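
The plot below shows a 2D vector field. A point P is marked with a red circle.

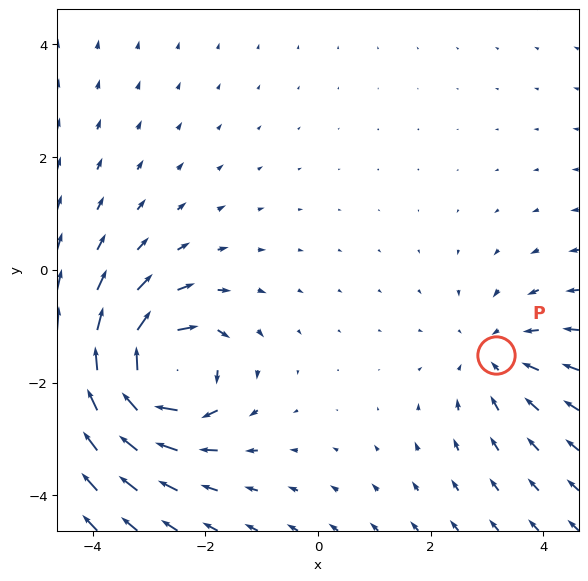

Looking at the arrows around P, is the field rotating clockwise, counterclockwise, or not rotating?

not rotating

Near P at (3.2, -1.5) the arrows show no circulation. The curl there is ≈0.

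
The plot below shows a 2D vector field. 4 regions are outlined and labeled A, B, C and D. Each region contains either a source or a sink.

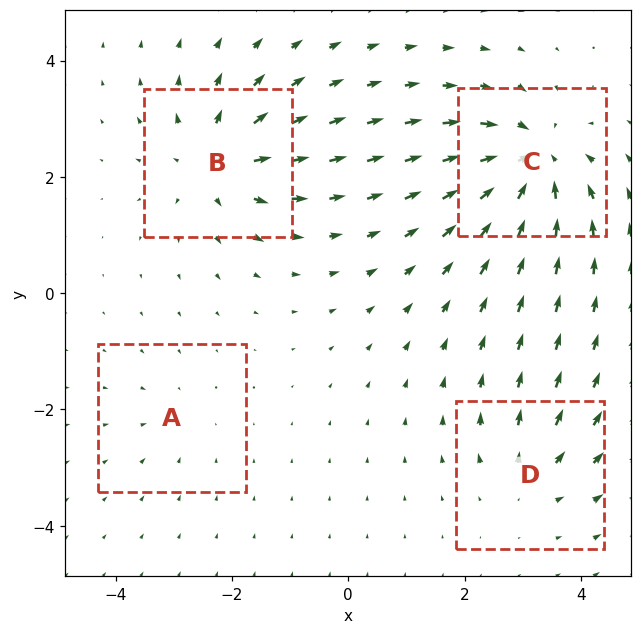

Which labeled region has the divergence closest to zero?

A

Divergence at each region's feature centre — A: about -2, B: about +6, C: about -7, D: about +4. Region A is closest to zero.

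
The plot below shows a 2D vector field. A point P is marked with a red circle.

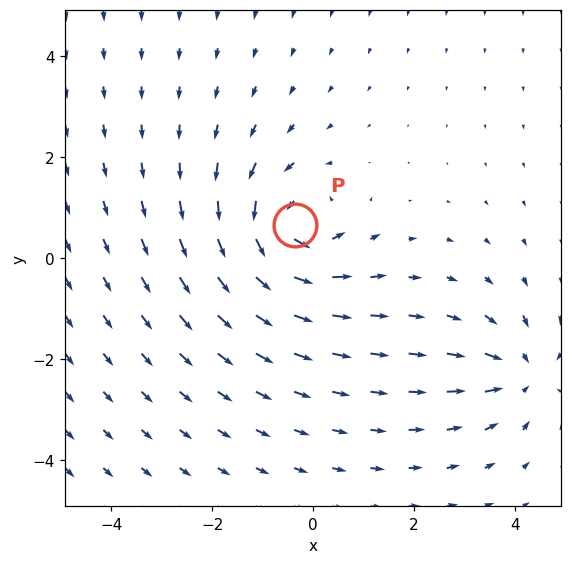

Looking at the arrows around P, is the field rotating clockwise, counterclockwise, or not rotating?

counterclockwise

Near P at (-0.4, 0.6) the arrows circulate counterclockwise. The curl (z-component) there is about +4; positive curl means counterclockwise rotation.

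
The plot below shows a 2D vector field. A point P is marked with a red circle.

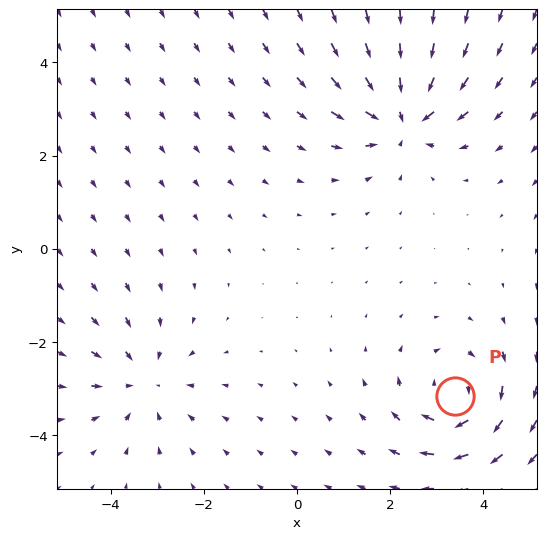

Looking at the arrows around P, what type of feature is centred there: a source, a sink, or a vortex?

At P (3.4, -3.2) the arrows circulate clockwise. Divergence ≈0, curl about -3 — near-zero divergence with nonzero curl is a vortex.

vortex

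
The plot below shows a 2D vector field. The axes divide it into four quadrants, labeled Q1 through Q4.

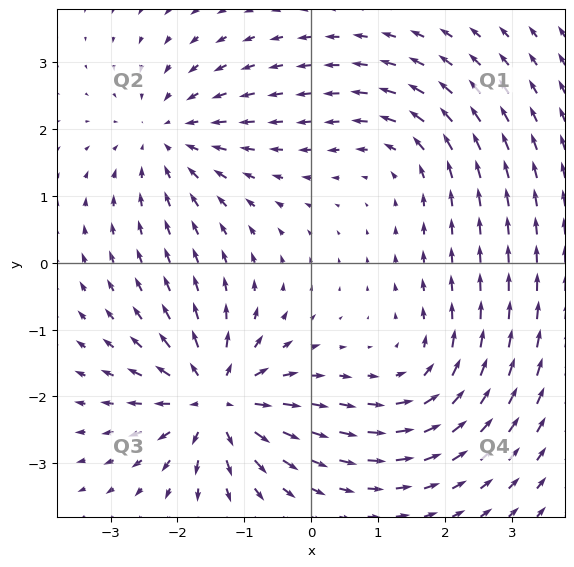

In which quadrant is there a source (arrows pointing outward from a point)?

Q3

The source sits at approximately (-1.4, -2.1), which lies in quadrant Q3. The divergence there is about +6, positive as expected for a source.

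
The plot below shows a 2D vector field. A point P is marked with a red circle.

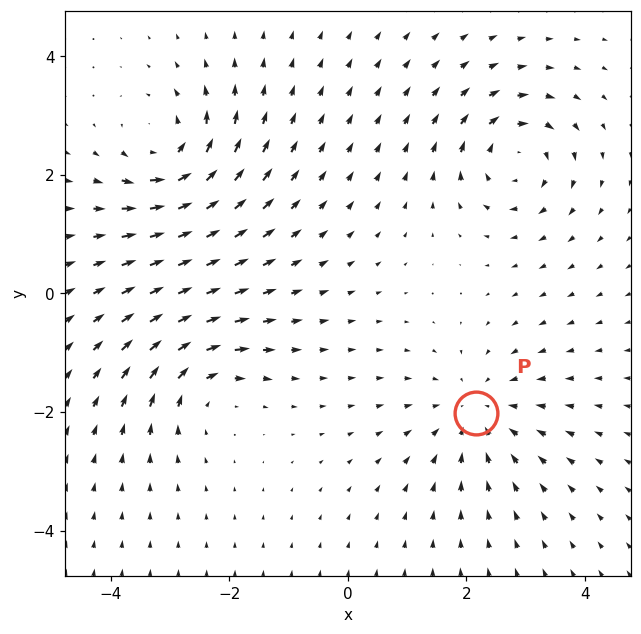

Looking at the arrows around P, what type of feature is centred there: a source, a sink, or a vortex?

sink

At P (2.2, -2.0) the arrows converge inward. Divergence about -3, curl ≈0 — negative divergence with near-zero curl is a sink.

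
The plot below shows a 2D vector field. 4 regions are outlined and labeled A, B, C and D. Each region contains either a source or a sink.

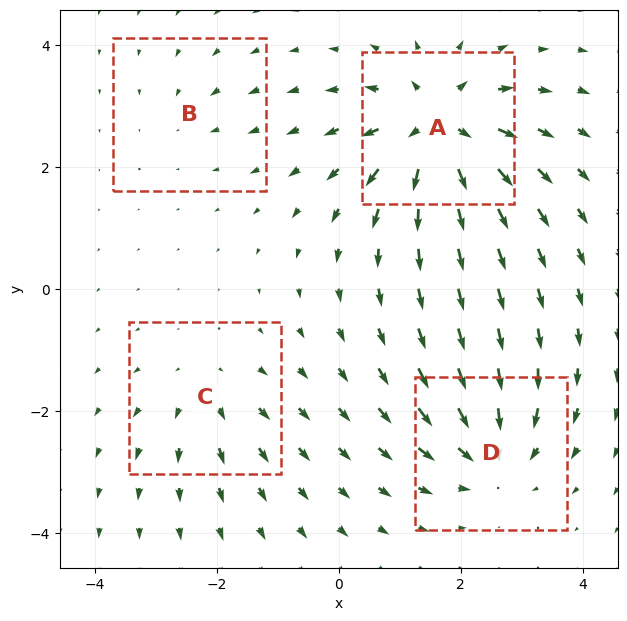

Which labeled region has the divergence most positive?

A

Divergence at each region's feature centre — A: about +8, B: about -2, C: about +3, D: about -6. Region A is most positive.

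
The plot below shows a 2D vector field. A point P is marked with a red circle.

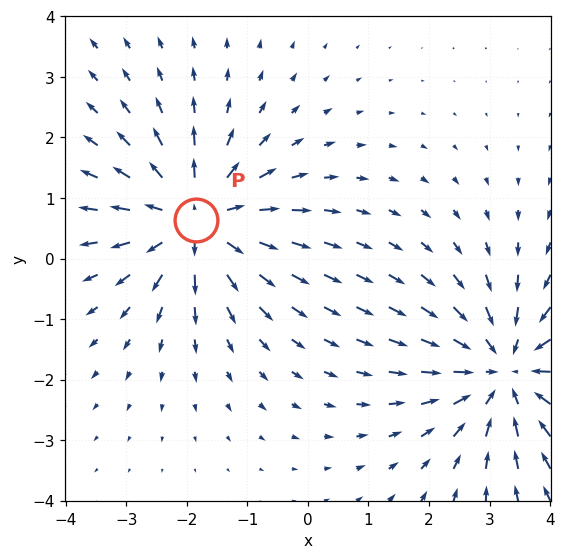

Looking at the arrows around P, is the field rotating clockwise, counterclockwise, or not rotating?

Near P at (-1.8, 0.6) the arrows show no circulation. The curl there is ≈0.

not rotating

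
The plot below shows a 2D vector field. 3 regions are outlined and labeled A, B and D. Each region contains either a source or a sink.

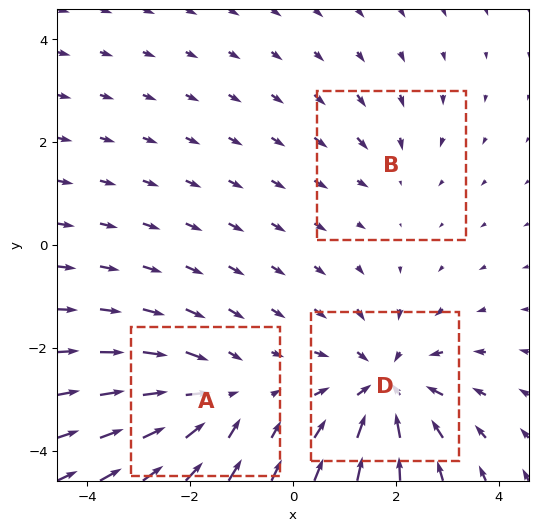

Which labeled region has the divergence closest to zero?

B

Divergence at each region's feature centre — A: about -3, B: about -2, D: about -4. Region B is closest to zero.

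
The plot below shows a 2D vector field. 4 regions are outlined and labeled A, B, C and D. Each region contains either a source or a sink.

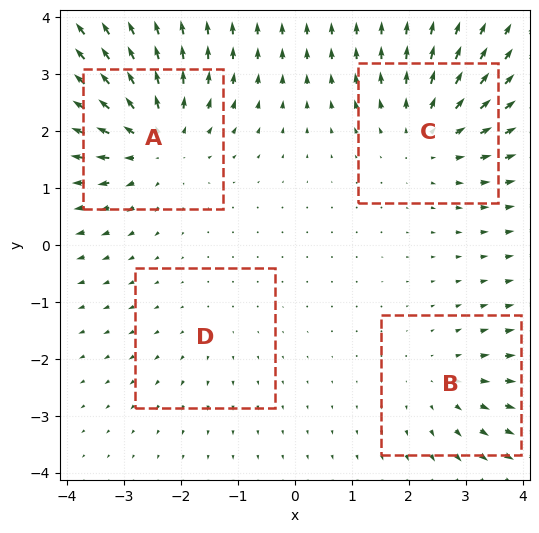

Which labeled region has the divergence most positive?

A

Divergence at each region's feature centre — A: about +6, B: about +3, C: about +4, D: about +2. Region A is most positive.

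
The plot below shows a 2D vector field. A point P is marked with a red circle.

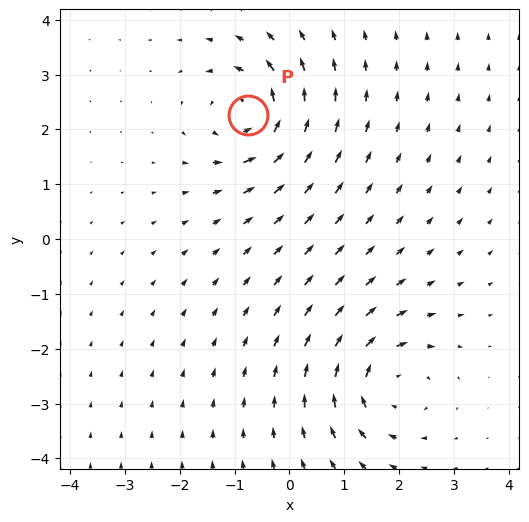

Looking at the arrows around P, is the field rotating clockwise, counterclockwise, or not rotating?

counterclockwise

Near P at (-0.8, 2.3) the arrows circulate counterclockwise. The curl (z-component) there is about +7; positive curl means counterclockwise rotation.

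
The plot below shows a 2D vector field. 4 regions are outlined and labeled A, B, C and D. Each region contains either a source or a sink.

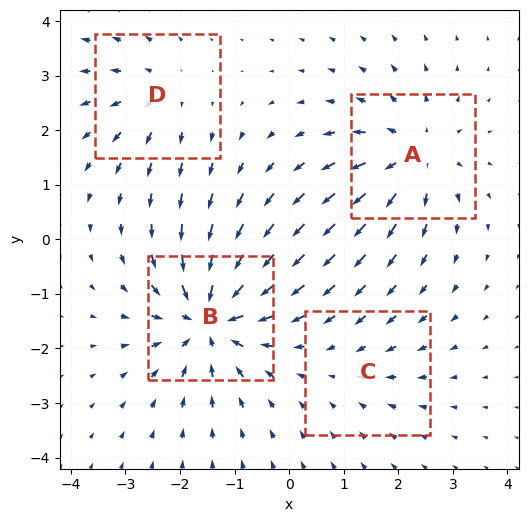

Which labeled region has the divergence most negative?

Divergence at each region's feature centre — A: about +5, B: about -8, C: about -2, D: about +4. Region B is most negative.

B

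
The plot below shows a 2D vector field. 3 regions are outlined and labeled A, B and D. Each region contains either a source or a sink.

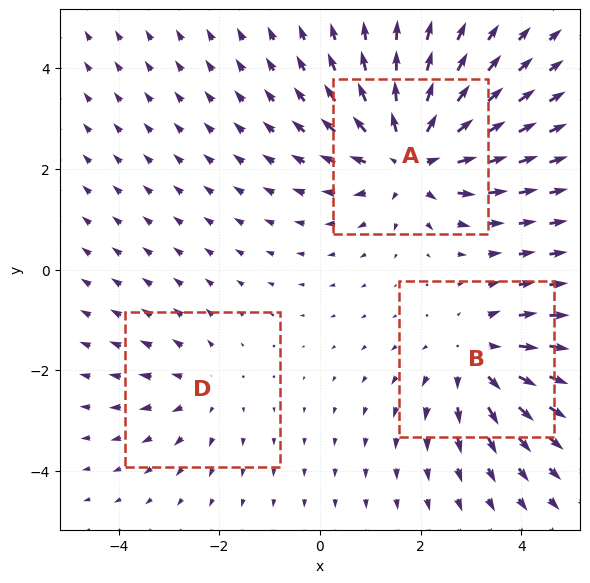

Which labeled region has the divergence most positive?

A

Divergence at each region's feature centre — A: about +5, B: about +3, D: about +2. Region A is most positive.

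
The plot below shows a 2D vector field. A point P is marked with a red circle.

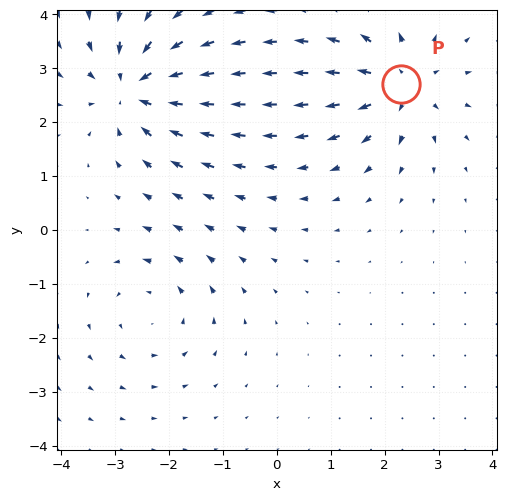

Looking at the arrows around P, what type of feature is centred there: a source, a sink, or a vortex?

At P (2.3, 2.7) the arrows spread outward. Divergence about +5, curl ≈0 — positive divergence with near-zero curl is a source.

source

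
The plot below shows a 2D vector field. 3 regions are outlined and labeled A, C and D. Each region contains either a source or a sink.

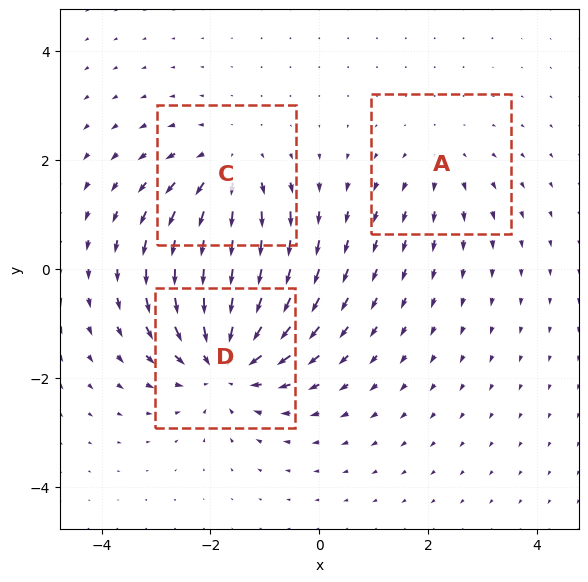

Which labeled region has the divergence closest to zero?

Divergence at each region's feature centre — A: about +2, C: about +3, D: about -4. Region A is closest to zero.

A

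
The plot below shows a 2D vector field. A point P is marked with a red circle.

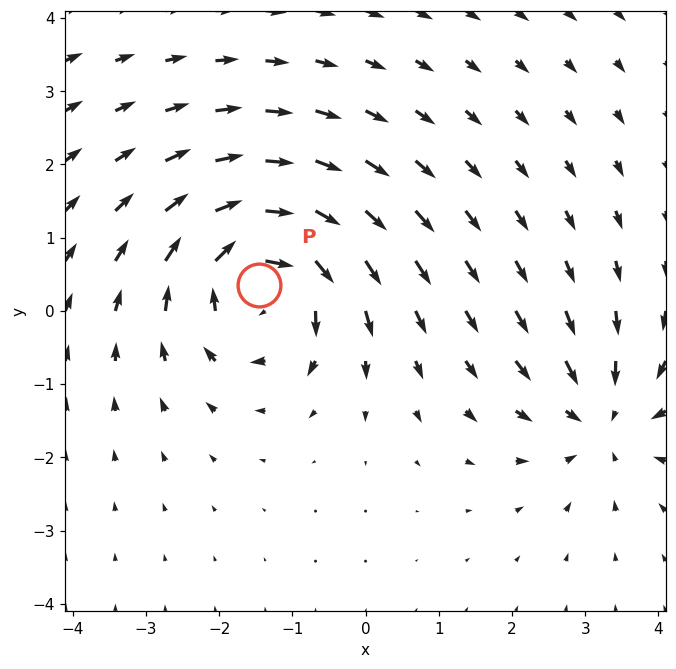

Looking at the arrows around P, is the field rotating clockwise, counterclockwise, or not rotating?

clockwise

Near P at (-1.5, 0.4) the arrows circulate clockwise. The curl (z-component) there is about -5; negative curl means clockwise rotation.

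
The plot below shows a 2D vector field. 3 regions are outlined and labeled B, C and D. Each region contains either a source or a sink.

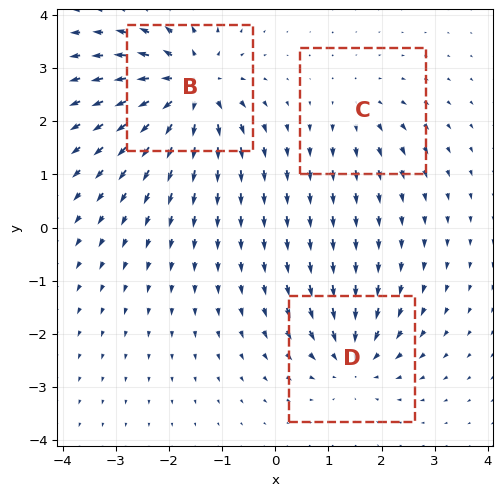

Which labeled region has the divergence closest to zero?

C

Divergence at each region's feature centre — B: about +6, C: about +2, D: about -4. Region C is closest to zero.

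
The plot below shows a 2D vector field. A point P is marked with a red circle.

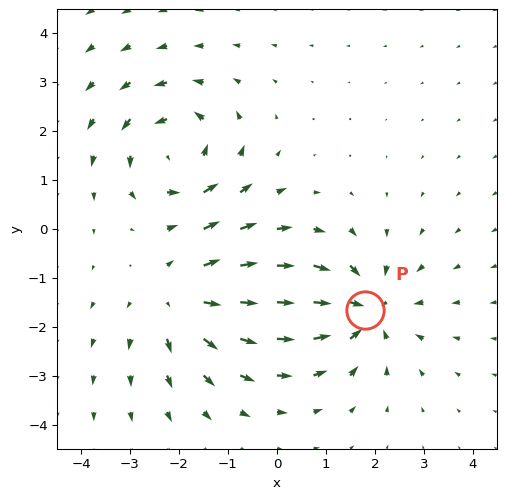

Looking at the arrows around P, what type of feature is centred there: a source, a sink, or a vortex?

sink

At P (1.8, -1.7) the arrows converge inward. Divergence about -4, curl ≈0 — negative divergence with near-zero curl is a sink.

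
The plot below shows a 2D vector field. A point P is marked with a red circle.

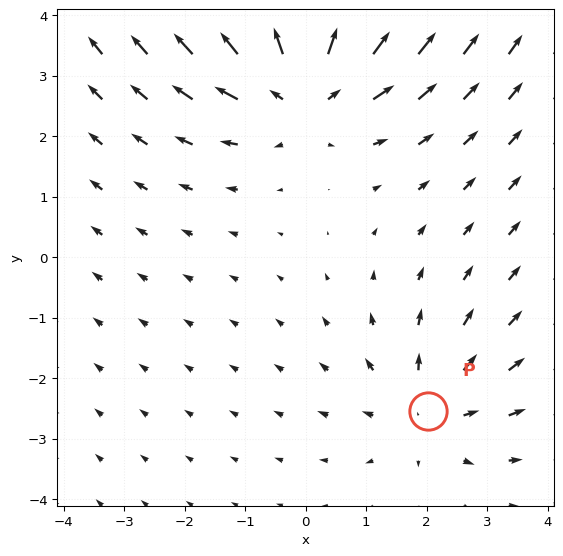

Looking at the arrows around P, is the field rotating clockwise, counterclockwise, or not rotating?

Near P at (2.0, -2.5) the arrows show no circulation. The curl there is ≈0.

not rotating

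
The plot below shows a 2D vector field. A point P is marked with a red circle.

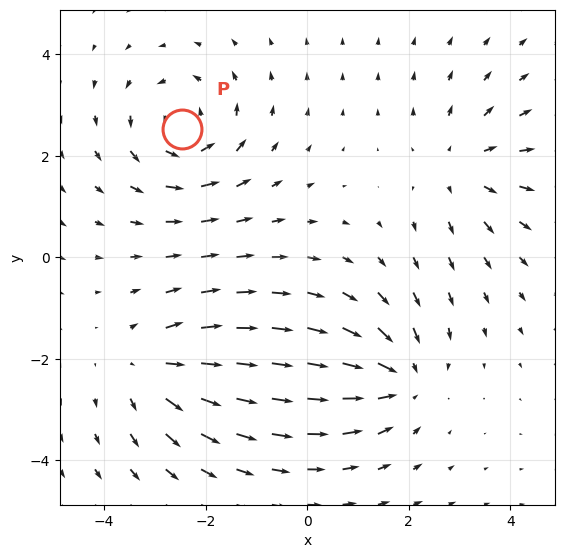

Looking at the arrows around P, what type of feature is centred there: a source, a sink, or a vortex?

At P (-2.5, 2.5) the arrows circulate counterclockwise. Divergence ≈0, curl about +4 — near-zero divergence with nonzero curl is a vortex.

vortex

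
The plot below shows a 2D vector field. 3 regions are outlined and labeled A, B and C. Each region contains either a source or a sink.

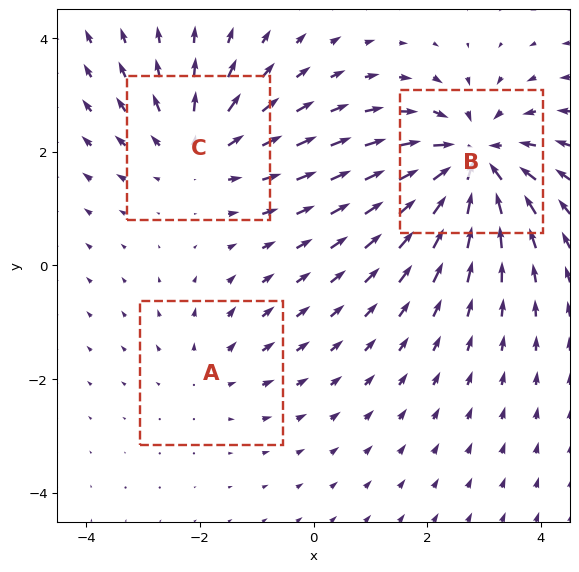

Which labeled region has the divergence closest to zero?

A

Divergence at each region's feature centre — A: about +2, B: about -5, C: about +3. Region A is closest to zero.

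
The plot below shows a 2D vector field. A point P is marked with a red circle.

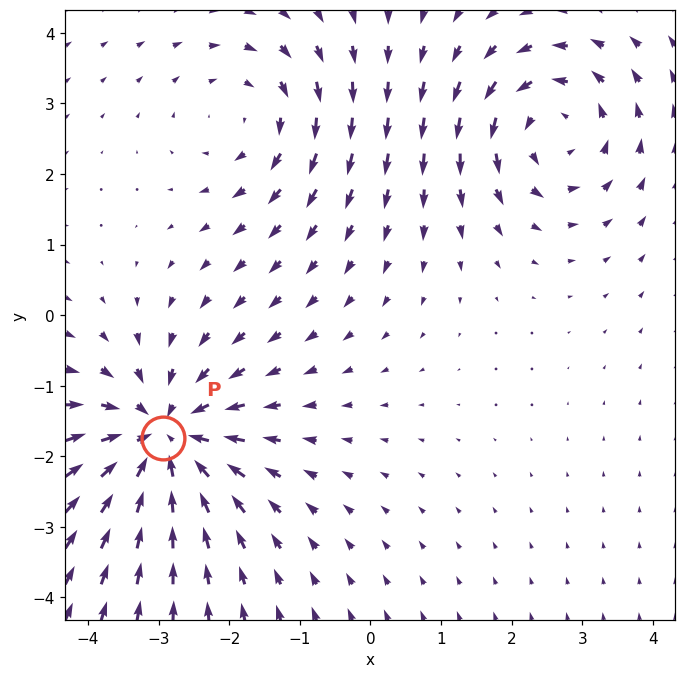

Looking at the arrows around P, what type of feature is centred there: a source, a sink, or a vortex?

sink

At P (-2.9, -1.7) the arrows converge inward. Divergence about -5, curl ≈0 — negative divergence with near-zero curl is a sink.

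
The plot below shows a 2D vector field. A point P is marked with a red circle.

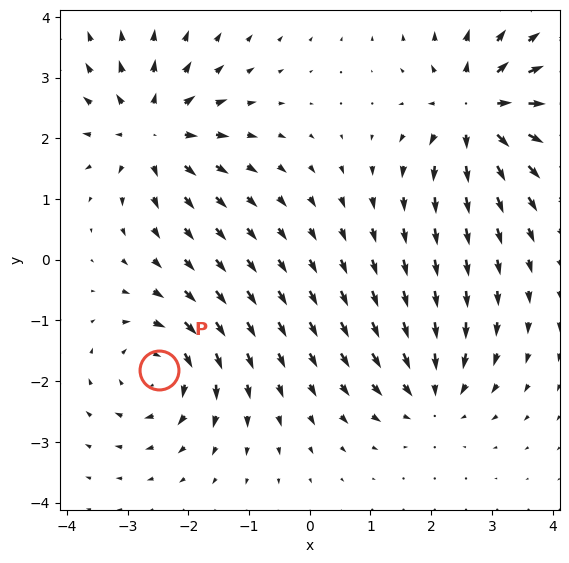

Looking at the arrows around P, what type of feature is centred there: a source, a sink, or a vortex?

At P (-2.5, -1.8) the arrows circulate clockwise. Divergence ≈0, curl about -5 — near-zero divergence with nonzero curl is a vortex.

vortex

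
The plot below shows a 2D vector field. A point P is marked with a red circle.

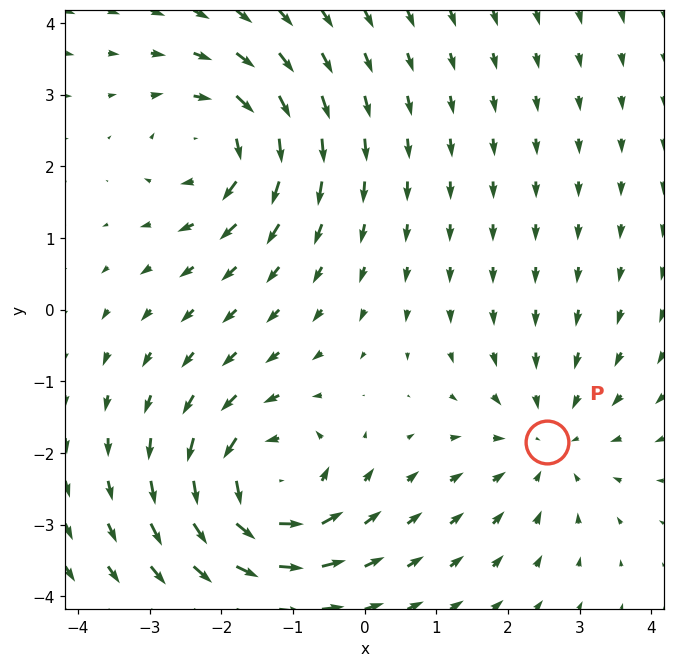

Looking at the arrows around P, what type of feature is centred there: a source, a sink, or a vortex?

At P (2.5, -1.8) the arrows converge inward. Divergence about -3, curl ≈0 — negative divergence with near-zero curl is a sink.

sink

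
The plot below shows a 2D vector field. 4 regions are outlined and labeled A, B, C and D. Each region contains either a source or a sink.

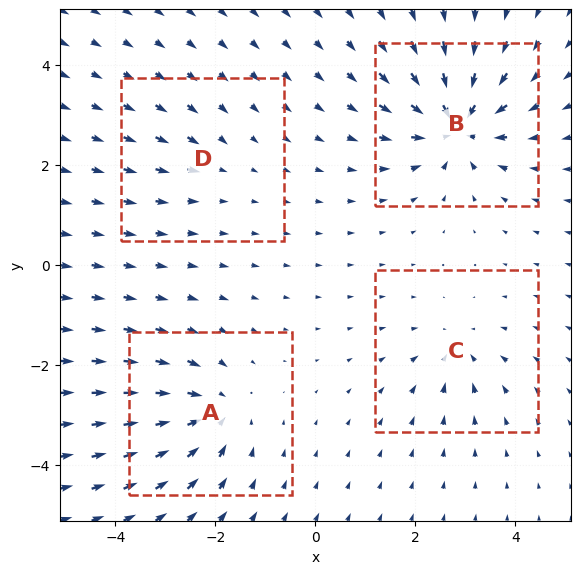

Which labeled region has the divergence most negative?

Divergence at each region's feature centre — A: about -6, B: about -8, C: about -4, D: about -2. Region B is most negative.

B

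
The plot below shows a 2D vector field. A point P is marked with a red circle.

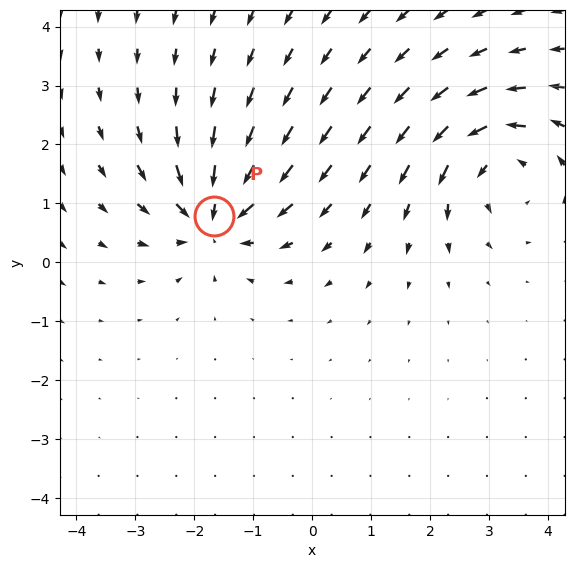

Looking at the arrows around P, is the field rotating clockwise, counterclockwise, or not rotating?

Near P at (-1.7, 0.8) the arrows show no circulation. The curl there is ≈0.

not rotating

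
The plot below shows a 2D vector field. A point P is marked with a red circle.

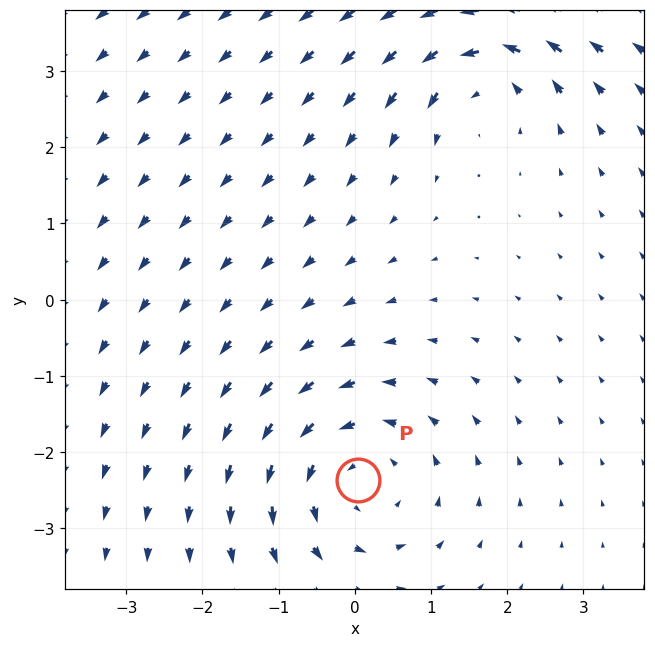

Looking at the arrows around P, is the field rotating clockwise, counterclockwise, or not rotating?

counterclockwise

Near P at (0.0, -2.4) the arrows circulate counterclockwise. The curl (z-component) there is about +3; positive curl means counterclockwise rotation.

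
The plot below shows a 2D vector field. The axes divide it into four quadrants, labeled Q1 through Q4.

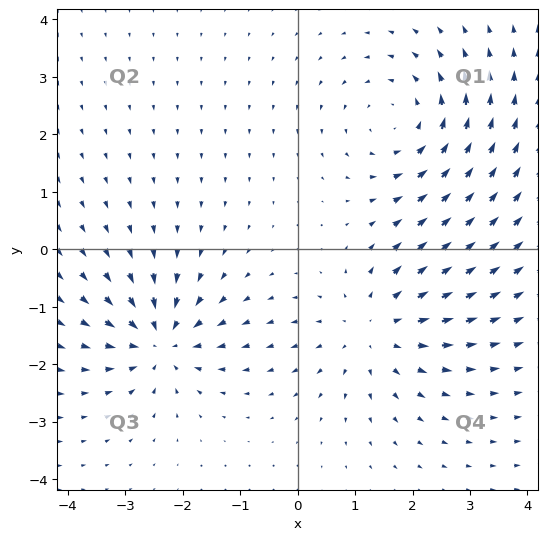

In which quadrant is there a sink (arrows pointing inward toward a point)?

Q3

The sink sits at approximately (-2.4, -1.6), which lies in quadrant Q3. The divergence there is about -5, negative as expected for a sink.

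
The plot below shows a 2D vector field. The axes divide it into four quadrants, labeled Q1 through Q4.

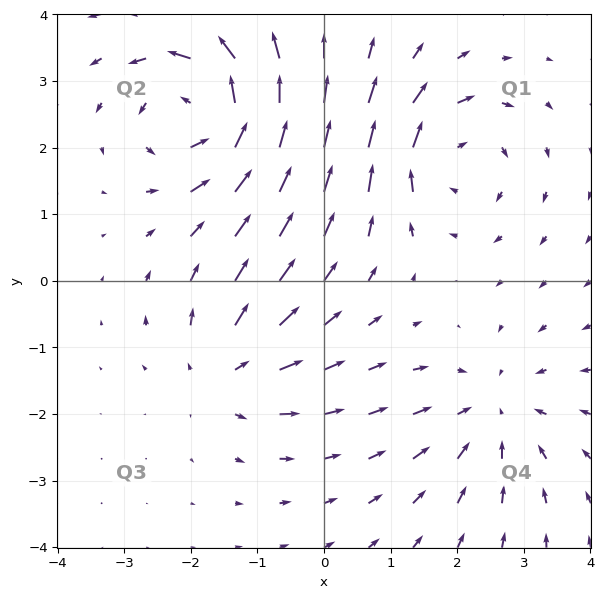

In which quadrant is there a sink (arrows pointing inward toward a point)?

The sink sits at approximately (2.5, -2.0), which lies in quadrant Q4. The divergence there is about -4, negative as expected for a sink.

Q4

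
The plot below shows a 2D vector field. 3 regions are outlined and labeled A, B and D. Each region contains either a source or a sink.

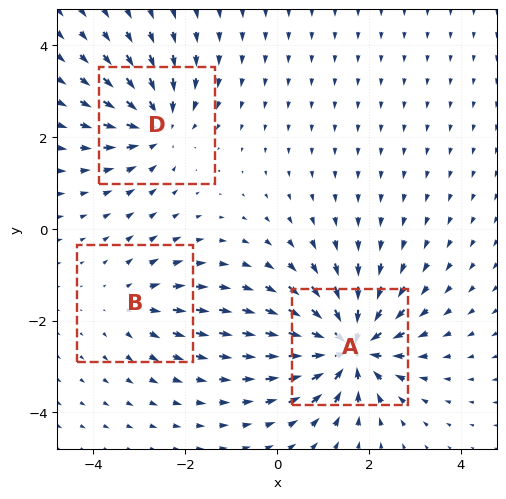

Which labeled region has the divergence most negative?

Divergence at each region's feature centre — A: about -6, B: about +2, D: about -4. Region A is most negative.

A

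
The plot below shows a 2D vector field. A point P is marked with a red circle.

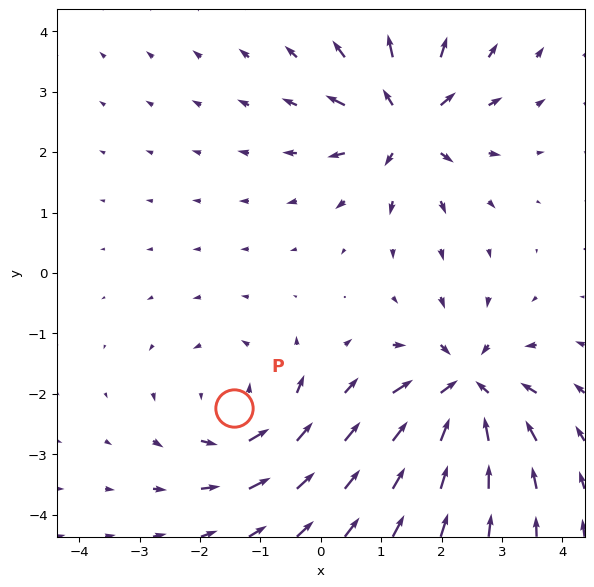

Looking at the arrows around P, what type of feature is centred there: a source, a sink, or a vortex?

vortex

At P (-1.4, -2.2) the arrows circulate counterclockwise. Divergence ≈0, curl about +4 — near-zero divergence with nonzero curl is a vortex.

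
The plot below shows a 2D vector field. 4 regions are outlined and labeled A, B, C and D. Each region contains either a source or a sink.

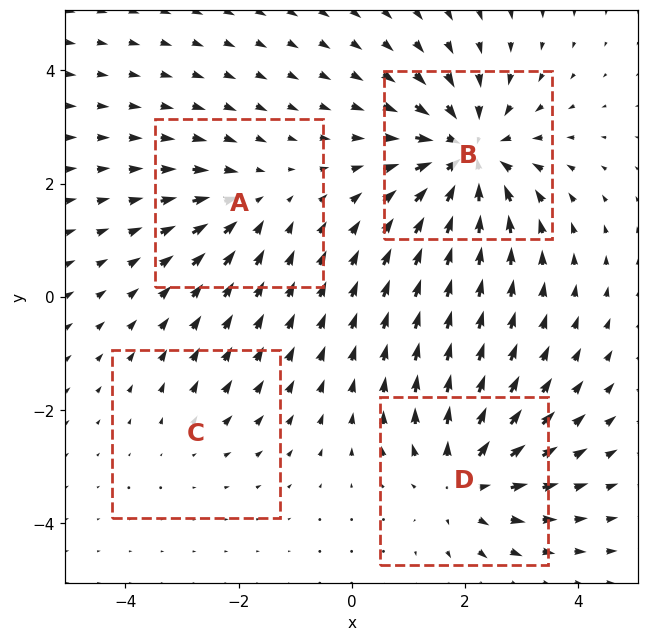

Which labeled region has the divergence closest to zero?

C

Divergence at each region's feature centre — A: about -3, B: about -7, C: about +2, D: about +5. Region C is closest to zero.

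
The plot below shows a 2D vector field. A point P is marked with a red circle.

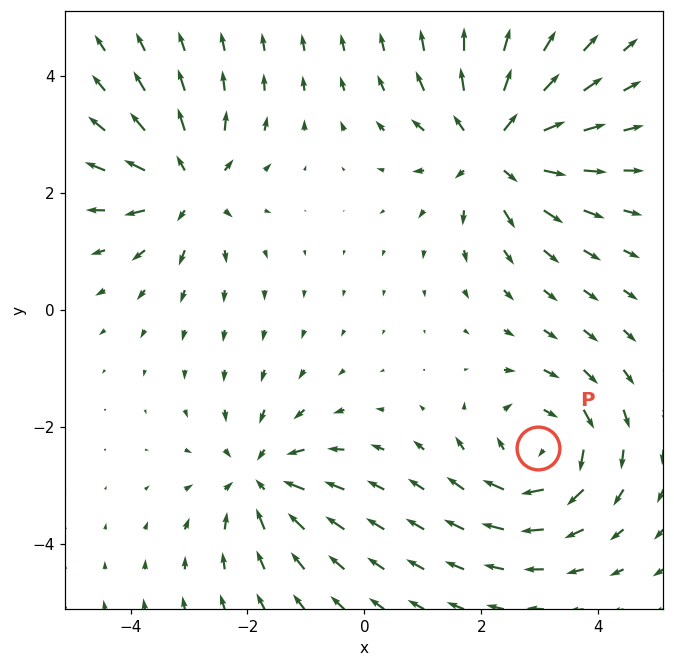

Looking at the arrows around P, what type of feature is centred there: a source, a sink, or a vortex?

vortex

At P (3.0, -2.4) the arrows circulate clockwise. Divergence ≈0, curl about -4 — near-zero divergence with nonzero curl is a vortex.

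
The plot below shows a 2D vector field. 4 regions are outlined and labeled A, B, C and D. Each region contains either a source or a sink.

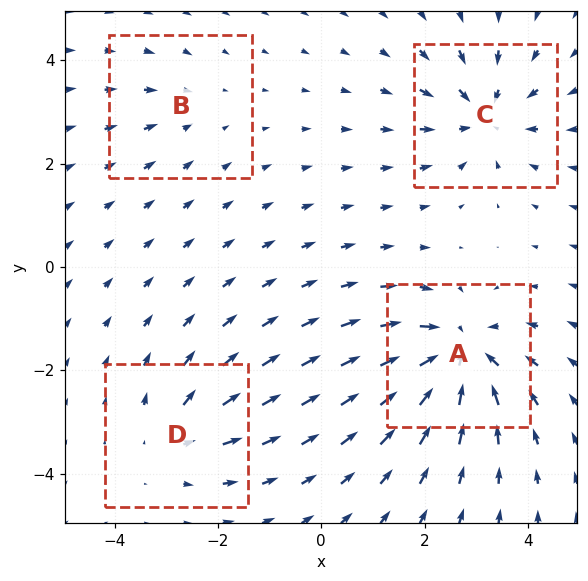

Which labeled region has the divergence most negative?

A

Divergence at each region's feature centre — A: about -7, B: about -2, C: about -5, D: about +4. Region A is most negative.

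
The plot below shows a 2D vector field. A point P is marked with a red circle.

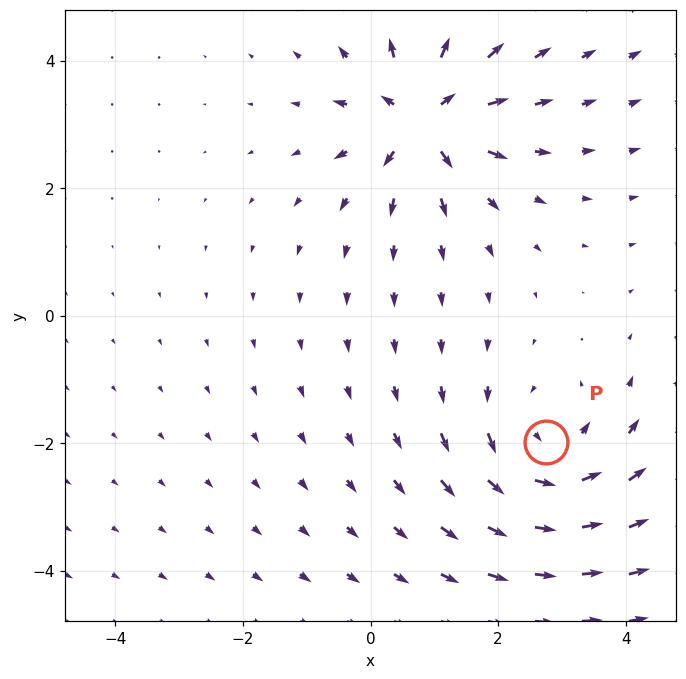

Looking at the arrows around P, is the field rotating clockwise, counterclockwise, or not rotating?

counterclockwise

Near P at (2.7, -2.0) the arrows circulate counterclockwise. The curl (z-component) there is about +4; positive curl means counterclockwise rotation.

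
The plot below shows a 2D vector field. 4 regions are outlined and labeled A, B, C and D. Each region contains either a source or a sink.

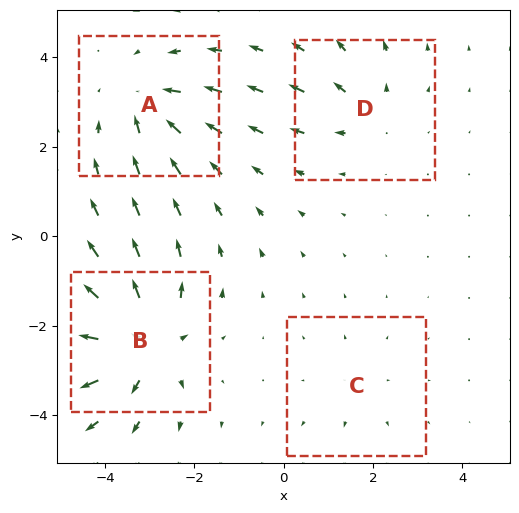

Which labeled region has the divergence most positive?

Divergence at each region's feature centre — A: about -5, B: about +6, C: about +2, D: about +3. Region B is most positive.

B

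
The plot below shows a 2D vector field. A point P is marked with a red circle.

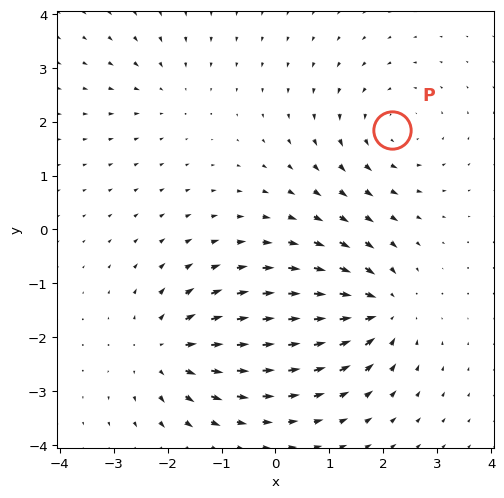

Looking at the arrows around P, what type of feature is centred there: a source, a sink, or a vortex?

vortex

At P (2.2, 1.8) the arrows circulate counterclockwise. Divergence ≈0, curl about +4 — near-zero divergence with nonzero curl is a vortex.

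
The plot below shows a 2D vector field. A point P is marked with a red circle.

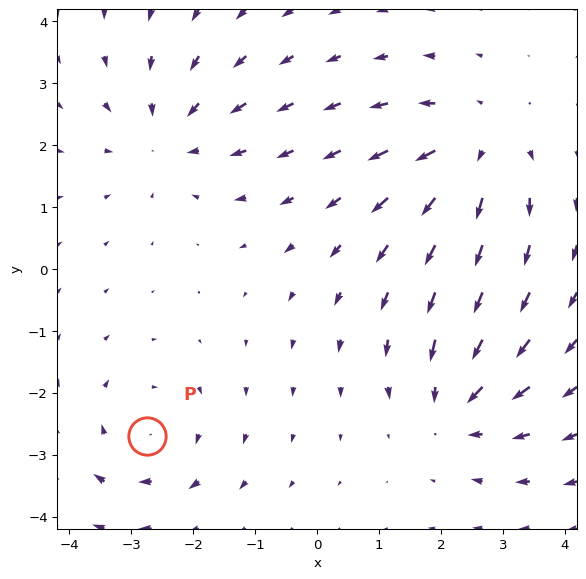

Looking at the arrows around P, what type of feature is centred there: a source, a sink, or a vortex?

At P (-2.7, -2.7) the arrows circulate clockwise. Divergence ≈0, curl about -3 — near-zero divergence with nonzero curl is a vortex.

vortex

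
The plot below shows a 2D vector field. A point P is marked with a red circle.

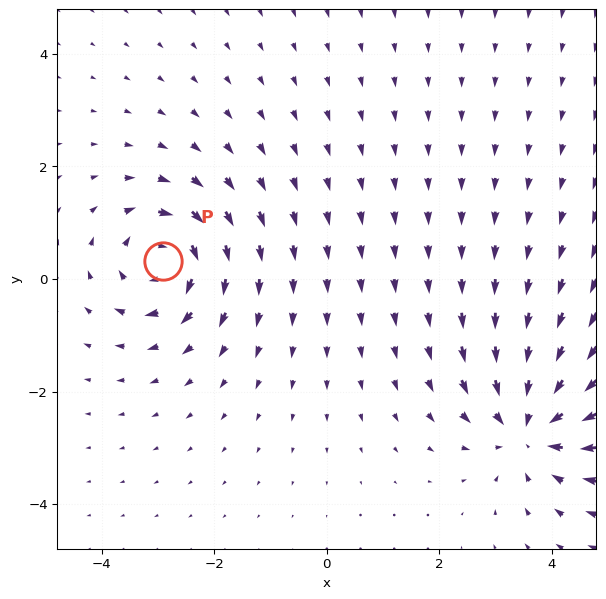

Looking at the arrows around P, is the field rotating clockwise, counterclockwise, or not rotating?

Near P at (-2.9, 0.3) the arrows circulate clockwise. The curl (z-component) there is about -6; negative curl means clockwise rotation.

clockwise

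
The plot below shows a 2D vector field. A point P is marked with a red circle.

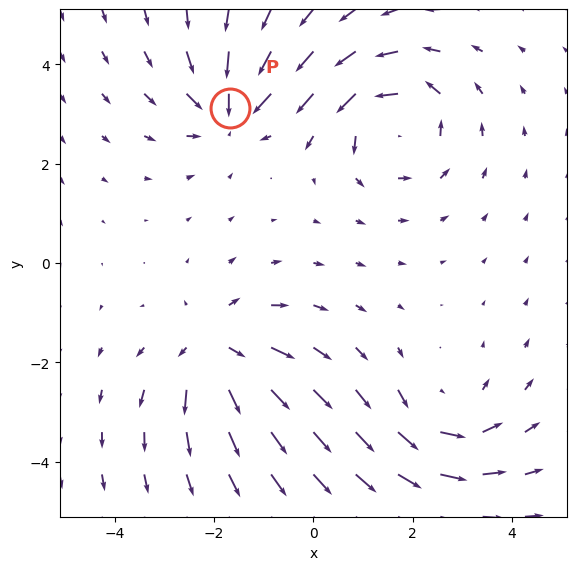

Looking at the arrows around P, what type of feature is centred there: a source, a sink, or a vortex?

sink

At P (-1.7, 3.1) the arrows converge inward. Divergence about -5, curl ≈0 — negative divergence with near-zero curl is a sink.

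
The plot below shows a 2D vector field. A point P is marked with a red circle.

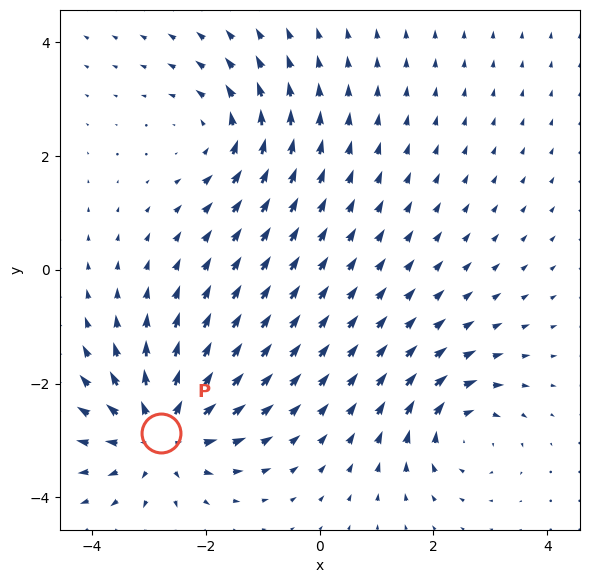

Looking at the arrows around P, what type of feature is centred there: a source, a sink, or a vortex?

At P (-2.8, -2.9) the arrows spread outward. Divergence about +5, curl ≈0 — positive divergence with near-zero curl is a source.

source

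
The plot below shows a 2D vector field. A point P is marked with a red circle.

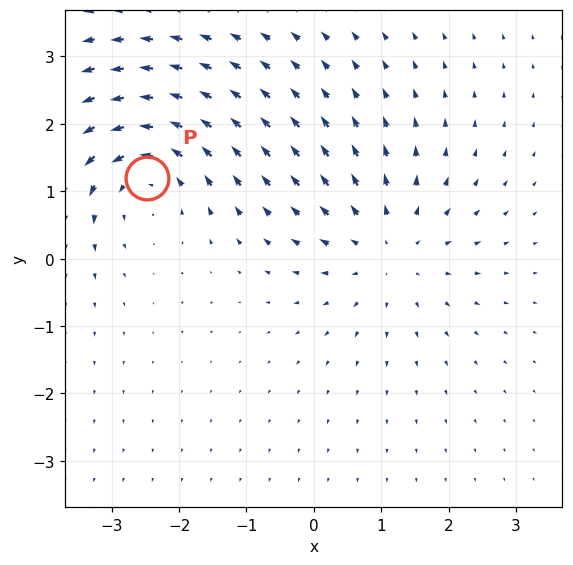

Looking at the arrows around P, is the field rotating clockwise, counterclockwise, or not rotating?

Near P at (-2.5, 1.2) the arrows circulate counterclockwise. The curl (z-component) there is about +5; positive curl means counterclockwise rotation.

counterclockwise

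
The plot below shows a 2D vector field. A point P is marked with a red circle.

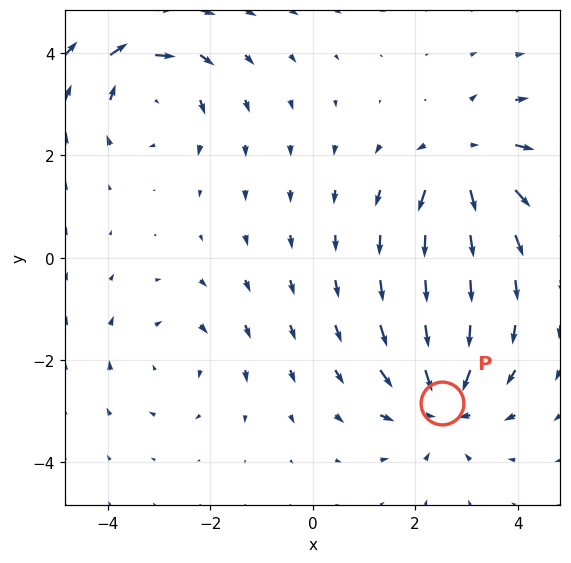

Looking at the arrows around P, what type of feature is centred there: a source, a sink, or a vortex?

sink

At P (2.5, -2.8) the arrows converge inward. Divergence about -4, curl ≈0 — negative divergence with near-zero curl is a sink.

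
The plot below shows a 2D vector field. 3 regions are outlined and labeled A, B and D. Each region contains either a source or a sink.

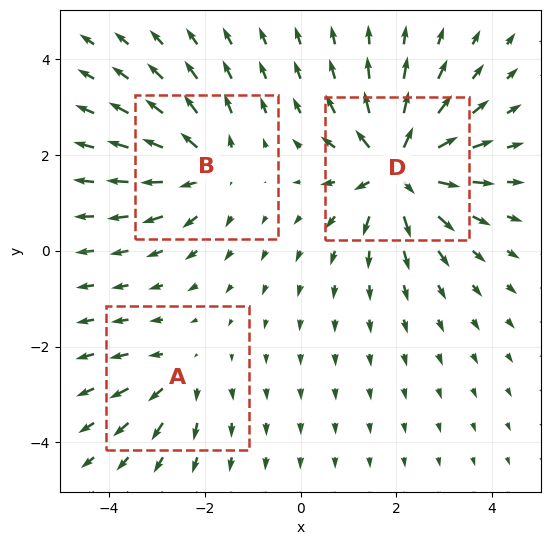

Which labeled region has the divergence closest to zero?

A

Divergence at each region's feature centre — A: about +3, B: about +4, D: about +6. Region A is closest to zero.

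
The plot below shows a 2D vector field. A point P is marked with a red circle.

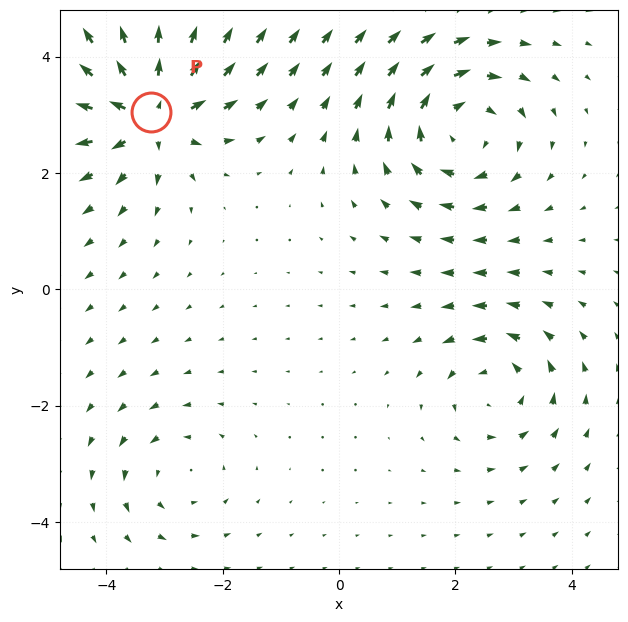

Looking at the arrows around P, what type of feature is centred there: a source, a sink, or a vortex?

At P (-3.2, 3.1) the arrows spread outward. Divergence about +6, curl ≈0 — positive divergence with near-zero curl is a source.

source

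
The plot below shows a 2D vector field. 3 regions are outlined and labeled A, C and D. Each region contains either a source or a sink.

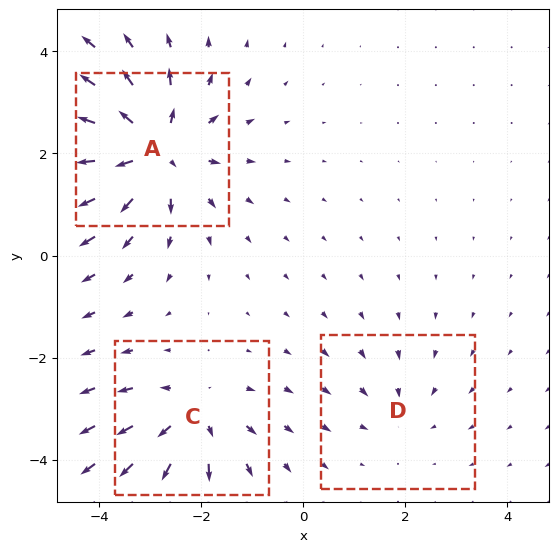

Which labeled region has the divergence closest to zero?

D

Divergence at each region's feature centre — A: about +6, C: about +4, D: about -2. Region D is closest to zero.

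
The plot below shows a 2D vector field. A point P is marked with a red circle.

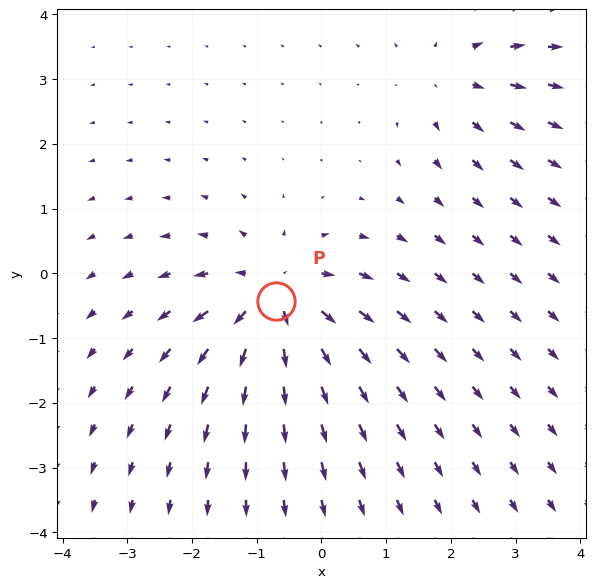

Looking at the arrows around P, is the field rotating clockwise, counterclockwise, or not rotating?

not rotating

Near P at (-0.7, -0.4) the arrows show no circulation. The curl there is ≈0.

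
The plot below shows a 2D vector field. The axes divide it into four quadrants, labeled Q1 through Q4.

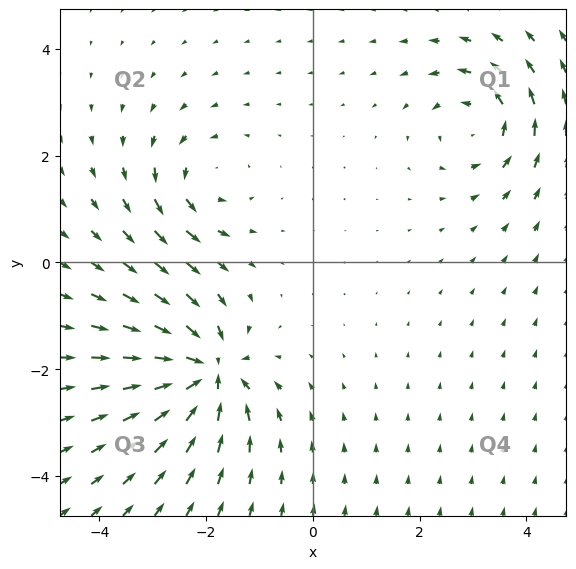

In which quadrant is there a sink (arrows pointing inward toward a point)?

The sink sits at approximately (-2.0, -2.1), which lies in quadrant Q3. The divergence there is about -7, negative as expected for a sink.

Q3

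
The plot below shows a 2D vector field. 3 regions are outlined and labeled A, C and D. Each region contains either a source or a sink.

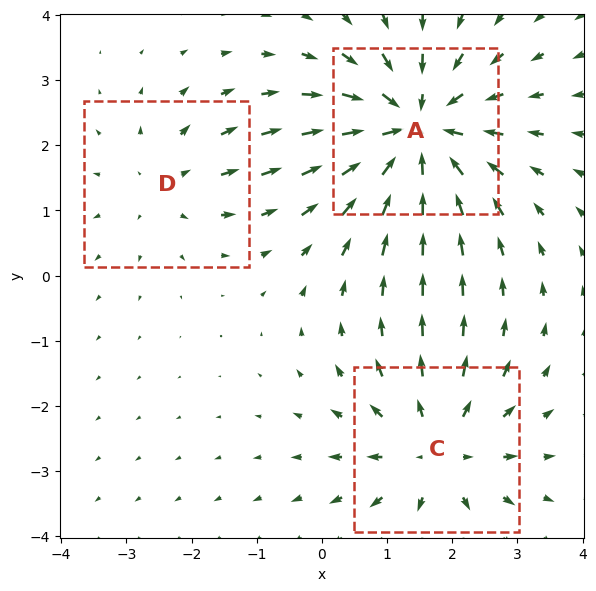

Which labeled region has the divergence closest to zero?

Divergence at each region's feature centre — A: about -4, C: about +3, D: about +2. Region D is closest to zero.

D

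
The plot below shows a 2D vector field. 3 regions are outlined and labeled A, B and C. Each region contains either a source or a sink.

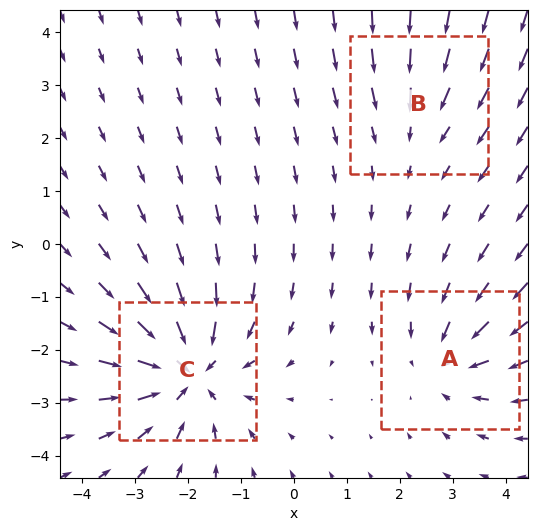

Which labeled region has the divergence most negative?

C

Divergence at each region's feature centre — A: about -3, B: about -2, C: about -5. Region C is most negative.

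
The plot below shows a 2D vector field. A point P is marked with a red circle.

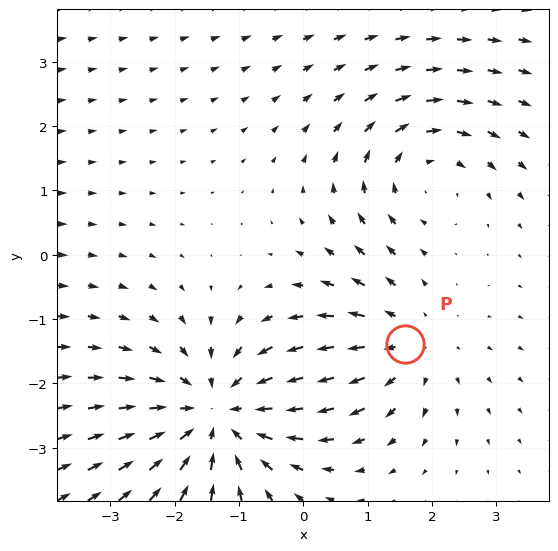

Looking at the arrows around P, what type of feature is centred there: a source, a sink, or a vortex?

At P (1.6, -1.4) the arrows spread outward. Divergence about +3, curl ≈0 — positive divergence with near-zero curl is a source.

source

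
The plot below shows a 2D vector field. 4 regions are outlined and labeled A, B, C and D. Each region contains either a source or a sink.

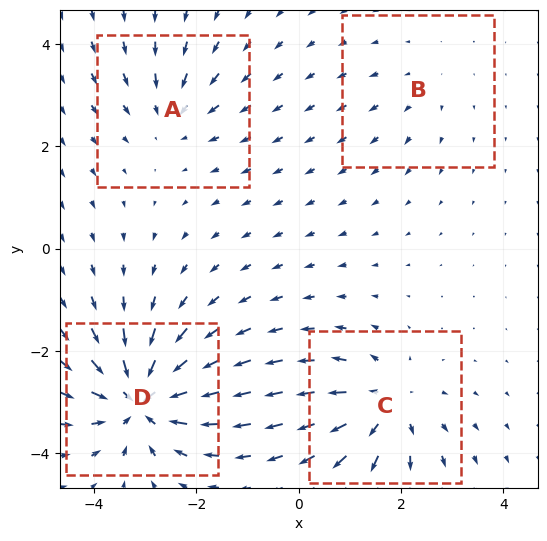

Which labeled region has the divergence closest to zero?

Divergence at each region's feature centre — A: about -4, B: about +2, C: about +6, D: about -8. Region B is closest to zero.

B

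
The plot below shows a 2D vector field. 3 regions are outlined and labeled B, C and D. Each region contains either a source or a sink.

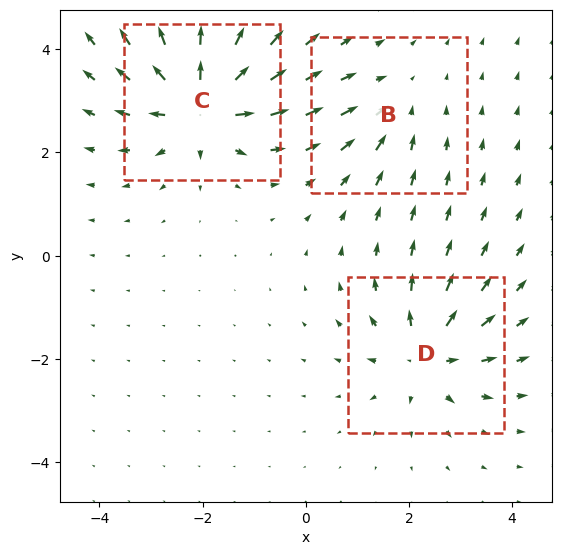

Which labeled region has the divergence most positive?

Divergence at each region's feature centre — B: about -2, C: about +6, D: about +4. Region C is most positive.

C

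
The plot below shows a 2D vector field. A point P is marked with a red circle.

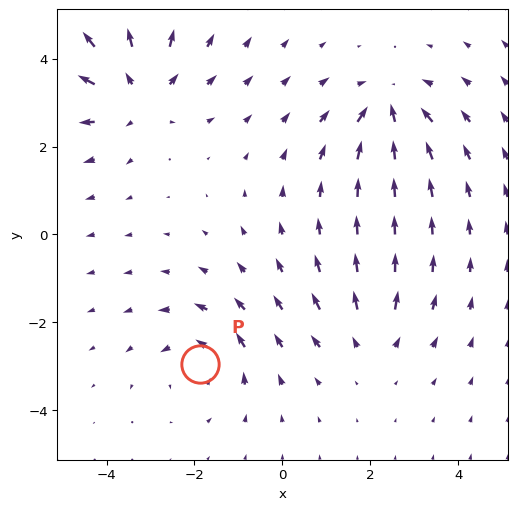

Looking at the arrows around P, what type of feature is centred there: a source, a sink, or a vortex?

At P (-1.9, -2.9) the arrows circulate counterclockwise. Divergence ≈0, curl about +4 — near-zero divergence with nonzero curl is a vortex.

vortex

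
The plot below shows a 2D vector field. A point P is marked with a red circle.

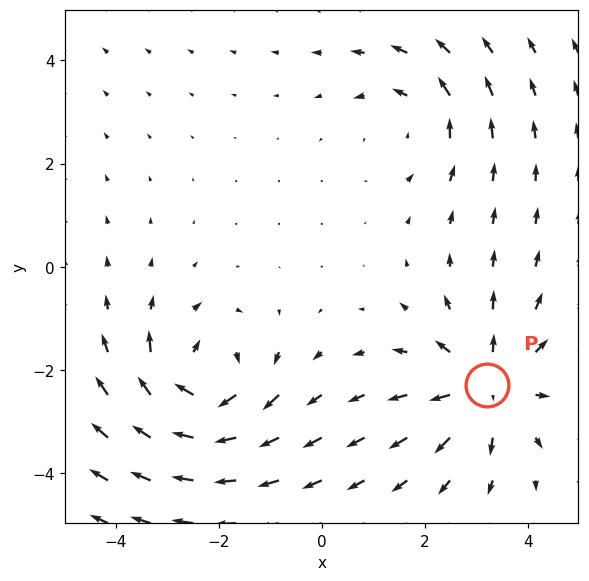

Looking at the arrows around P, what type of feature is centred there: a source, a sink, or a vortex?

source

At P (3.2, -2.3) the arrows spread outward. Divergence about +5, curl ≈0 — positive divergence with near-zero curl is a source.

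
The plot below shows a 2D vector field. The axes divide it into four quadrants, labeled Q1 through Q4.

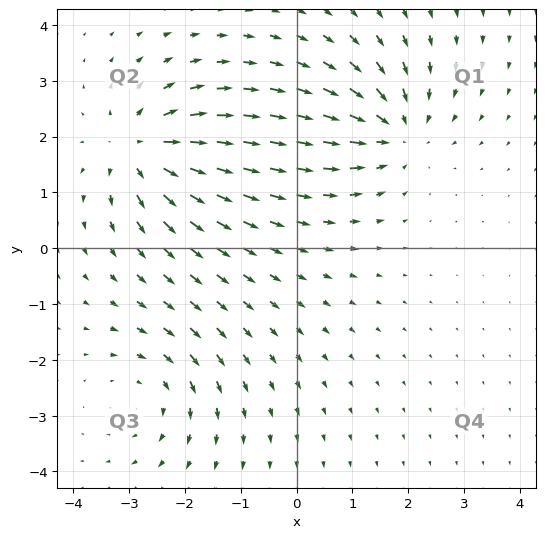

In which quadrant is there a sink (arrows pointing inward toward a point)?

Q1

The sink sits at approximately (1.8, 2.1), which lies in quadrant Q1. The divergence there is about -4, negative as expected for a sink.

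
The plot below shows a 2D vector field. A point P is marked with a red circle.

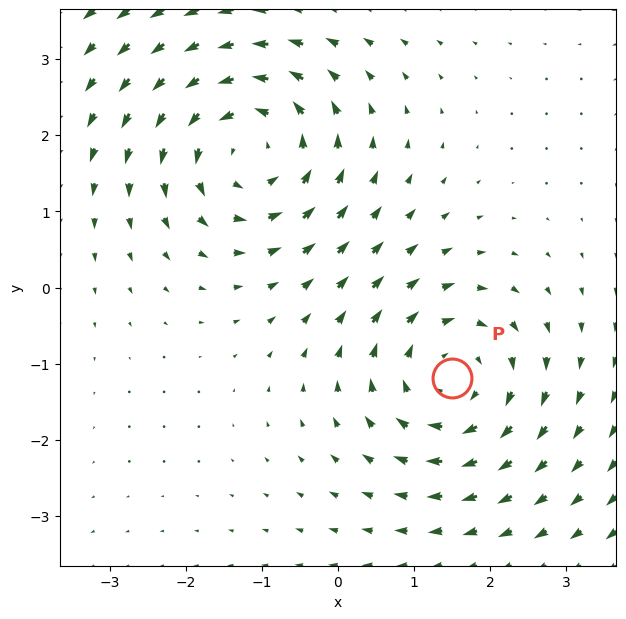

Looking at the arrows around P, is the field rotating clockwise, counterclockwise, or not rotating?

clockwise

Near P at (1.5, -1.2) the arrows circulate clockwise. The curl (z-component) there is about -4; negative curl means clockwise rotation.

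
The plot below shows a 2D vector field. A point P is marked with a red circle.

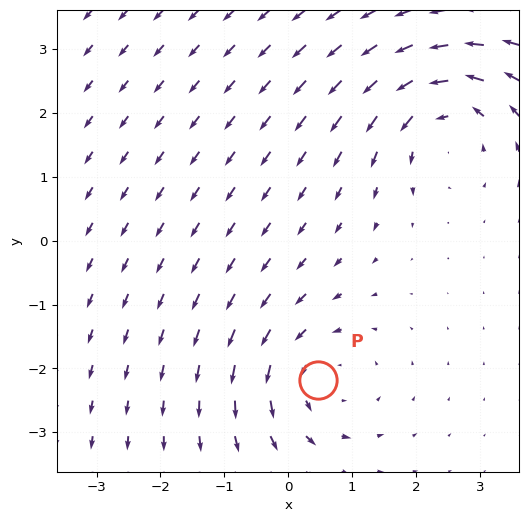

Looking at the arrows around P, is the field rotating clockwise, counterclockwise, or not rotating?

counterclockwise

Near P at (0.5, -2.2) the arrows circulate counterclockwise. The curl (z-component) there is about +4; positive curl means counterclockwise rotation.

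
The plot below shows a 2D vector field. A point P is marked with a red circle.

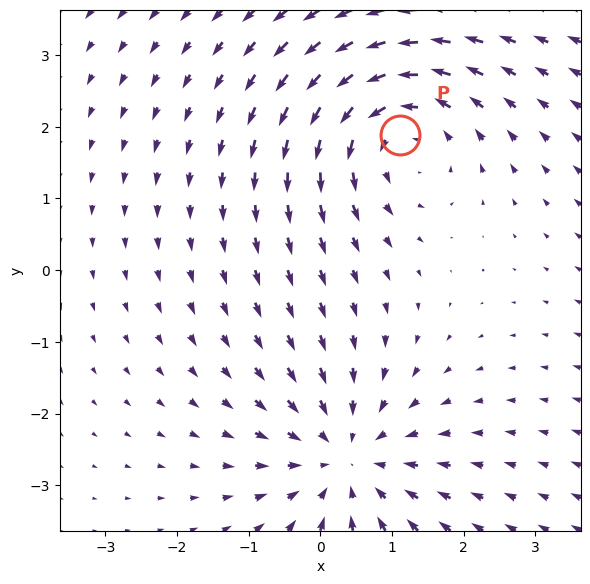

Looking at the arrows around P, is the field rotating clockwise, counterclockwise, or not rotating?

Near P at (1.1, 1.9) the arrows circulate counterclockwise. The curl (z-component) there is about +4; positive curl means counterclockwise rotation.

counterclockwise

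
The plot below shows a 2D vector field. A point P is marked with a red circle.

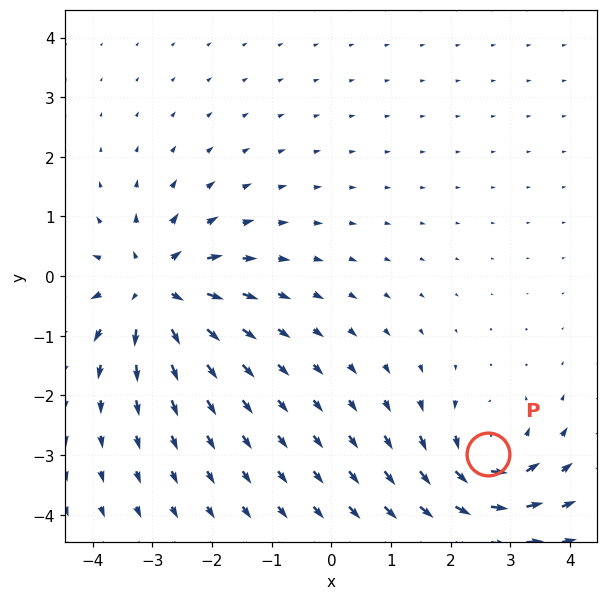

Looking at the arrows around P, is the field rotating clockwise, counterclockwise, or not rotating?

Near P at (2.6, -3.0) the arrows circulate counterclockwise. The curl (z-component) there is about +5; positive curl means counterclockwise rotation.

counterclockwise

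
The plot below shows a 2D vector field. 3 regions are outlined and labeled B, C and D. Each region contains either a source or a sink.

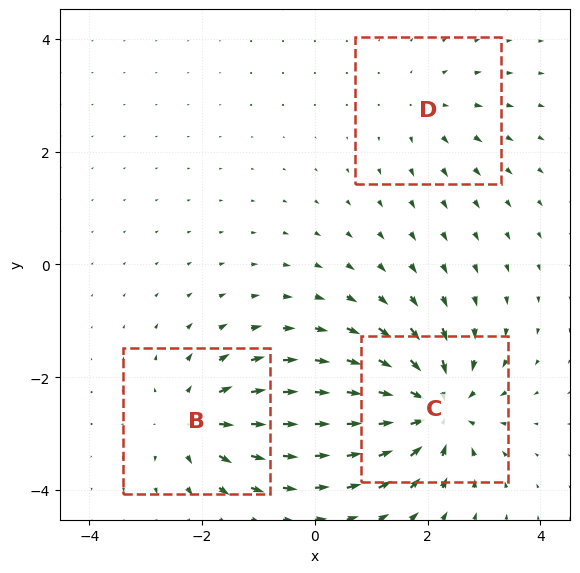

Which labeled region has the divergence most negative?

Divergence at each region's feature centre — B: about +4, C: about -6, D: about +2. Region C is most negative.

C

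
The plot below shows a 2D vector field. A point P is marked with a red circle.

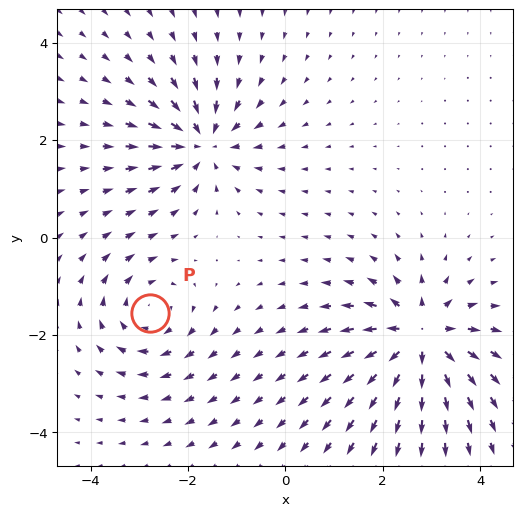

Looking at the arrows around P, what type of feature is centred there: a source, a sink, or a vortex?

At P (-2.8, -1.6) the arrows circulate clockwise. Divergence ≈0, curl about -4 — near-zero divergence with nonzero curl is a vortex.

vortex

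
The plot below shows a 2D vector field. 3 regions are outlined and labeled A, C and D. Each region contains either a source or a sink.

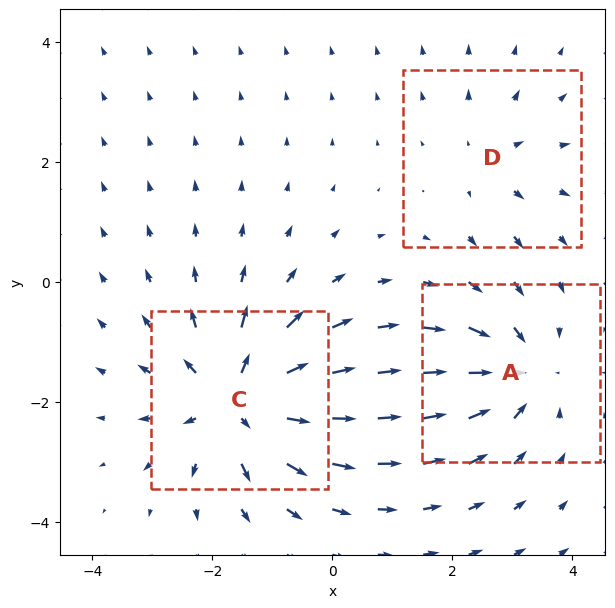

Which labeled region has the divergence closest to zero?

D

Divergence at each region's feature centre — A: about -4, C: about +5, D: about +2. Region D is closest to zero.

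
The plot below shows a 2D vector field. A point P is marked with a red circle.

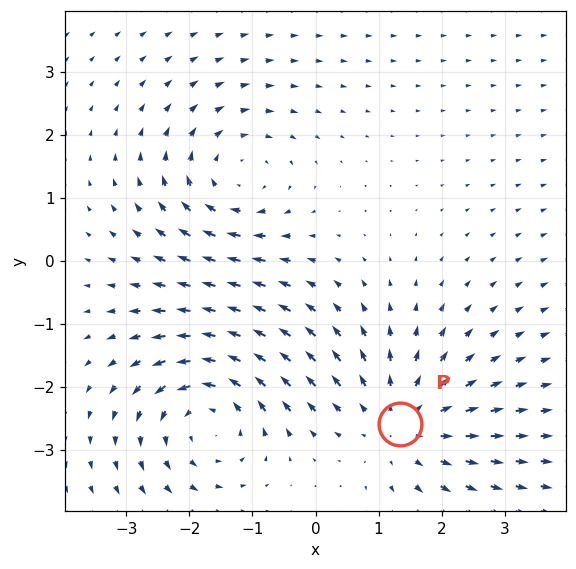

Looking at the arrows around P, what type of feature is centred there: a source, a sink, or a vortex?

source

At P (1.3, -2.6) the arrows spread outward. Divergence about +4, curl ≈0 — positive divergence with near-zero curl is a source.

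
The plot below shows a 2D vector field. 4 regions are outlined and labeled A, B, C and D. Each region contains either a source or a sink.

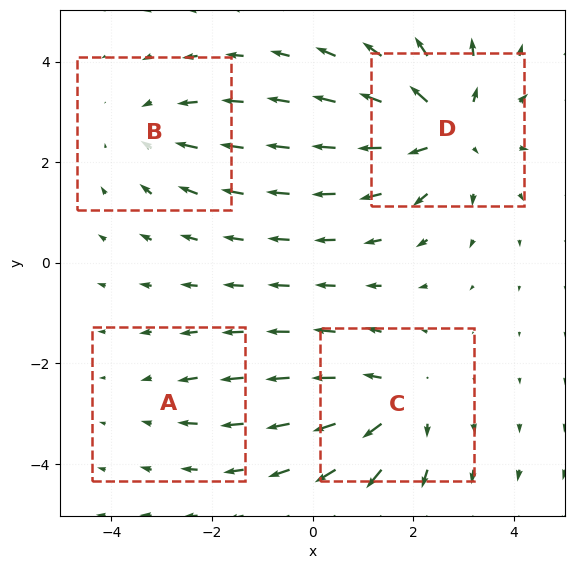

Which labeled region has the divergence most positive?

Divergence at each region's feature centre — A: about -2, B: about -3, C: about +4, D: about +6. Region D is most positive.

D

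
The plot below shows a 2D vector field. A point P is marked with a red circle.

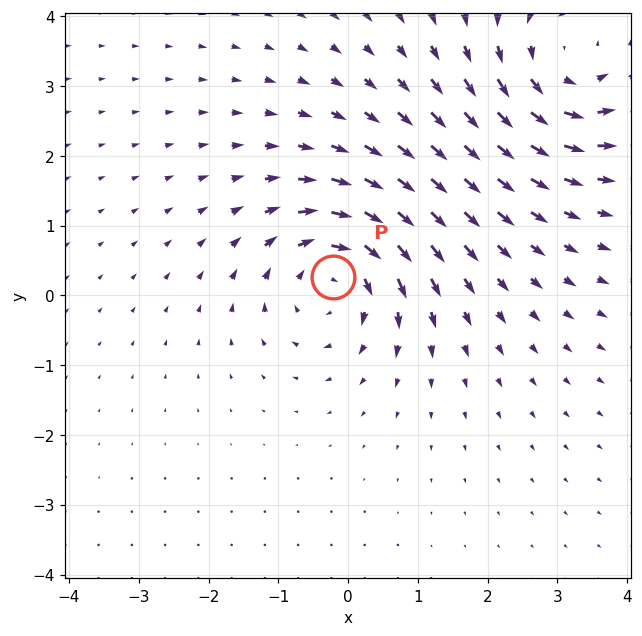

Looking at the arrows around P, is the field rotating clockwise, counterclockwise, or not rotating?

clockwise

Near P at (-0.2, 0.3) the arrows circulate clockwise. The curl (z-component) there is about -5; negative curl means clockwise rotation.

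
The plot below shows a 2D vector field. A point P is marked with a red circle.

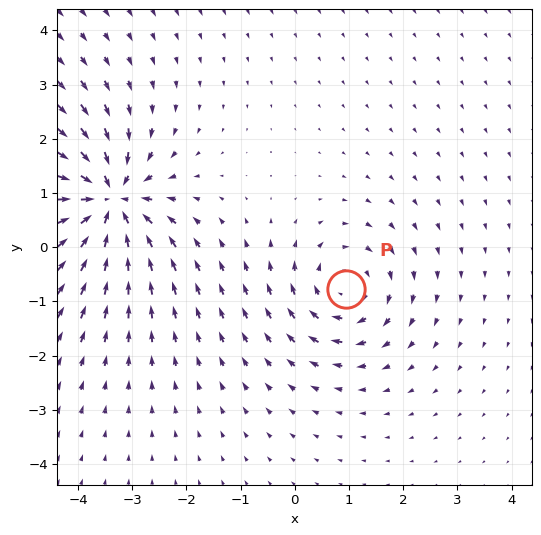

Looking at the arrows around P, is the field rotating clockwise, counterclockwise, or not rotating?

Near P at (0.9, -0.8) the arrows circulate clockwise. The curl (z-component) there is about -4; negative curl means clockwise rotation.

clockwise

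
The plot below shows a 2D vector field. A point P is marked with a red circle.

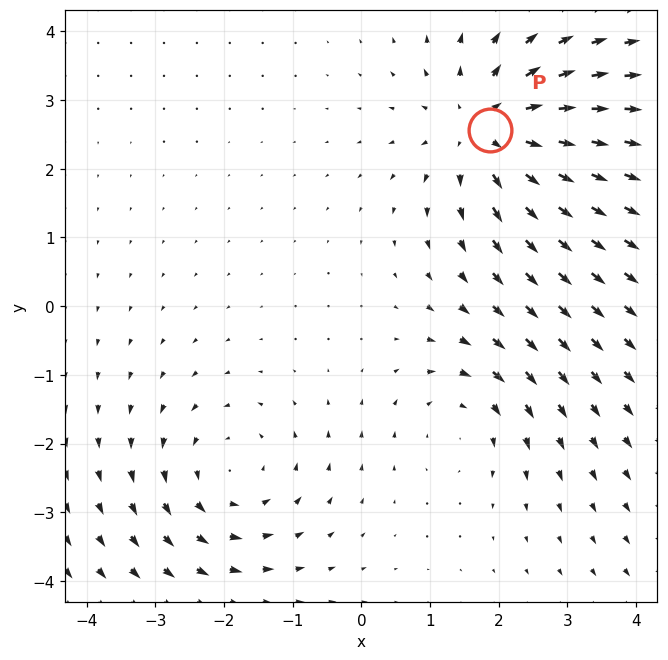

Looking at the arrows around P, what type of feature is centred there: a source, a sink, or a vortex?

source

At P (1.9, 2.6) the arrows spread outward. Divergence about +5, curl ≈0 — positive divergence with near-zero curl is a source.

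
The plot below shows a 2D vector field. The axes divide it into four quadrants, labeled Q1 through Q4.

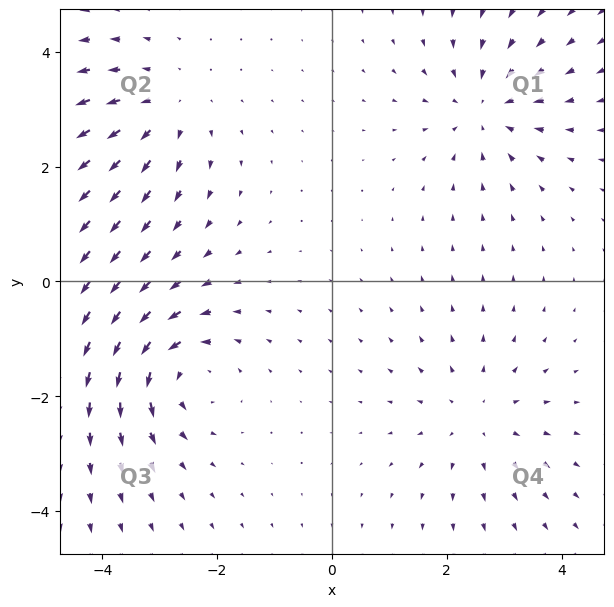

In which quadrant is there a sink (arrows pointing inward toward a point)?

Q1

The sink sits at approximately (2.7, 3.0), which lies in quadrant Q1. The divergence there is about -3, negative as expected for a sink.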